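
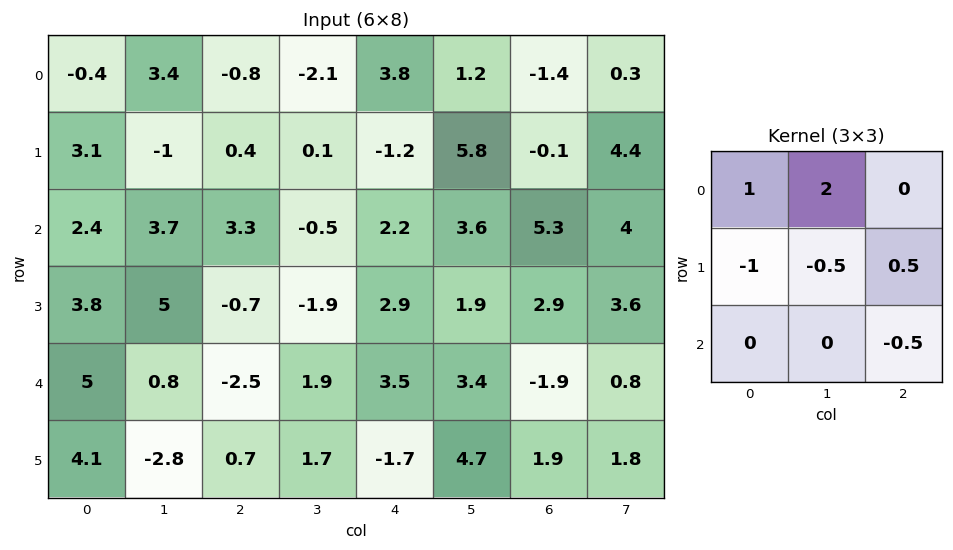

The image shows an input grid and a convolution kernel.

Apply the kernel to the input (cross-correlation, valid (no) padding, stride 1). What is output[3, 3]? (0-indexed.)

The receptive field on the input at this output position is [-1.9 2.9 1.9 / 1.9 3.5 3.4 / 1.7 -1.7 4.7]. Elementwise product with the kernel and sum: -1.9·1 + 2.9·2 + 1.9·-1 + 3.5·-0.5 + 3.4·0.5 + 4.7·-0.5.

-0.4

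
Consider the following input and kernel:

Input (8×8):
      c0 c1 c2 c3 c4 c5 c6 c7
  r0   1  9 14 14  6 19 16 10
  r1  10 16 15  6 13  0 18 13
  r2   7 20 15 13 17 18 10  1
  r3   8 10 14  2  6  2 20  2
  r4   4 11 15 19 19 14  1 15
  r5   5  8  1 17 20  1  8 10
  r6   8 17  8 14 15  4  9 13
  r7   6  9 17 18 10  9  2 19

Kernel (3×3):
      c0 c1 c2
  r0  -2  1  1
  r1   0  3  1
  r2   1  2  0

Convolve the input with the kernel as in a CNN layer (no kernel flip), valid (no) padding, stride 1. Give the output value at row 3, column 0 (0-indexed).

The receptive field on the input at this output position is [8 10 14 / 4 11 15 / 5 8 1]. Elementwise product with the kernel and sum: 8·-2 + 10·1 + 14·1 + 11·3 + 15·1 + 5·1 + 8·2.

77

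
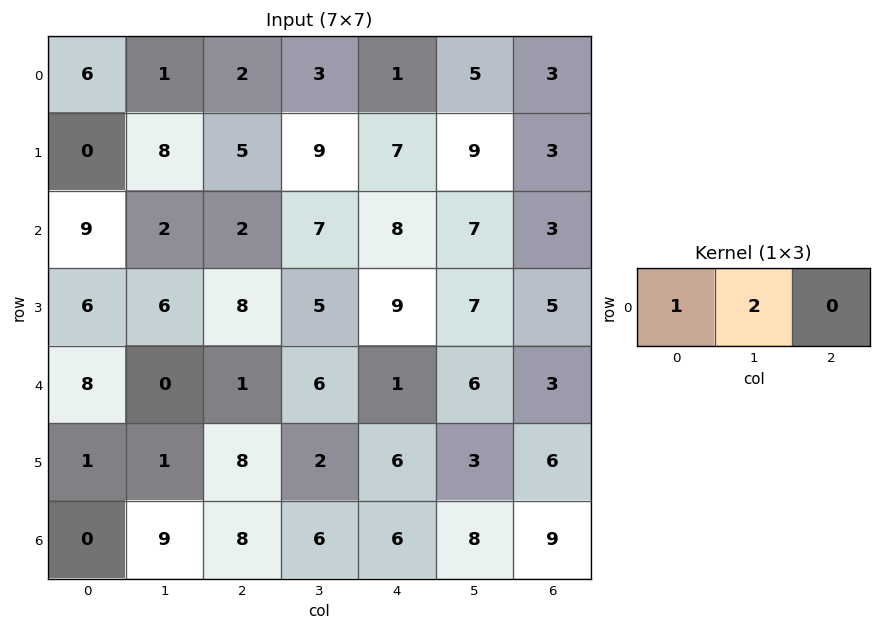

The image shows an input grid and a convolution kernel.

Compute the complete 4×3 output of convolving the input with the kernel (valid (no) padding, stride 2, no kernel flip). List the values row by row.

8 8 11
13 16 22
8 13 13
18 20 22

Output[0,0]: The receptive field on the input at this output position is [6 1 2]. Elementwise product with the kernel and sum: 6·1 + 1·2.
Output[0,1]: The receptive field on the input at this output position is [2 3 1]. Elementwise product with the kernel and sum: 2·1 + 3·2.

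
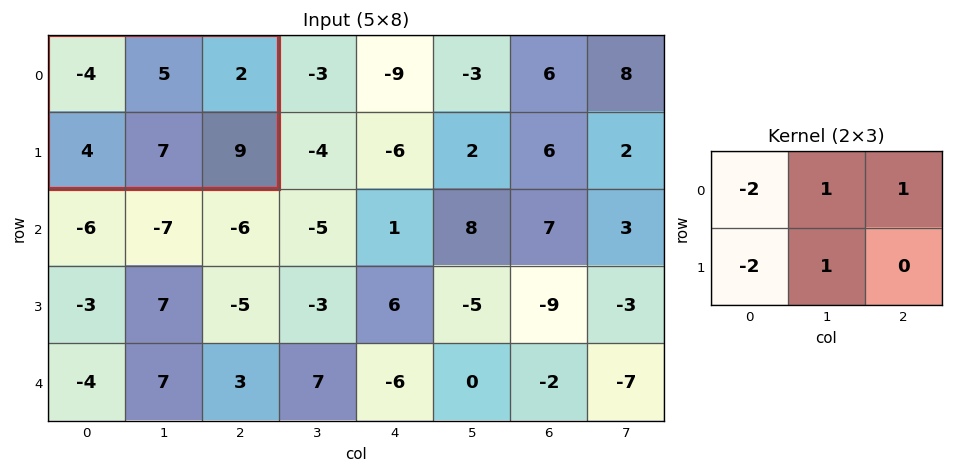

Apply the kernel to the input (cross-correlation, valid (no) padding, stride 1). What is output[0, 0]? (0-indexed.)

The receptive field on the input at this output position is [-4 5 2 / 4 7 9]. Elementwise product with the kernel and sum: -4·-2 + 5·1 + 2·1 + 4·-2 + 7·1.

14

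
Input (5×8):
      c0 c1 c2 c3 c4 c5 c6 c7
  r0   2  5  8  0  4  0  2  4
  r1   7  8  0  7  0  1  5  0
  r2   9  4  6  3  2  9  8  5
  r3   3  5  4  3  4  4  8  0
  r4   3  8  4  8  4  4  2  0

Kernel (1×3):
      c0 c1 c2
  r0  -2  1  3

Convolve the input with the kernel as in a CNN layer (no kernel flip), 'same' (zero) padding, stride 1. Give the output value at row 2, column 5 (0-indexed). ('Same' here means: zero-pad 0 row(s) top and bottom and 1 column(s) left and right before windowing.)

29

The receptive field on the zero-padded input at this output position is [2 9 8]. Elementwise product with the kernel and sum: 2·-2 + 9·1 + 8·3.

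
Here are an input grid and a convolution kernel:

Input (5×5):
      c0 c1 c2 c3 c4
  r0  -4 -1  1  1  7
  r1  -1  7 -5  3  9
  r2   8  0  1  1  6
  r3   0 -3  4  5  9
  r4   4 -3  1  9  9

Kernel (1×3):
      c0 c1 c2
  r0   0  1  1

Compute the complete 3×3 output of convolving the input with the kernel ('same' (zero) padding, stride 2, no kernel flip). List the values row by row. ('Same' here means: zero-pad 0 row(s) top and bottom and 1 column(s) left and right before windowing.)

Output[0,0]: The receptive field on the zero-padded input at this output position is [0 -4 -1]. Elementwise product with the kernel and sum: -4·1 + -1·1.

-5 2 7
8 2 6
1 10 9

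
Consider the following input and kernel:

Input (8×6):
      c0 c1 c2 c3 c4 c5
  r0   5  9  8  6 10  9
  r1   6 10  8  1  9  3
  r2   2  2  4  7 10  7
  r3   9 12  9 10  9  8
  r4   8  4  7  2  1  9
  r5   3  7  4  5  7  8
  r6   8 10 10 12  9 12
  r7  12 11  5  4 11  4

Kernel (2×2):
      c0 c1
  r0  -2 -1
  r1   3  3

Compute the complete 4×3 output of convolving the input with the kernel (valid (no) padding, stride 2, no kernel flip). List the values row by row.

Output[0,0]: The receptive field on the input at this output position is [5 9 / 6 10]. Elementwise product with the kernel and sum: 5·-2 + 9·-1 + 6·3 + 10·3.

29 5 7
57 42 24
10 11 34
43 -5 15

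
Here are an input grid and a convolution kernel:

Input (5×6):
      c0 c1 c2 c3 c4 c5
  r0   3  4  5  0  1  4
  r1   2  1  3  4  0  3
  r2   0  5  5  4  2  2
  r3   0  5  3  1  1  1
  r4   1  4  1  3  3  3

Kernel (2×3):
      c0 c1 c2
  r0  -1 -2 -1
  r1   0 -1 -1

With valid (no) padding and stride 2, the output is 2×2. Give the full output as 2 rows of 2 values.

Output[0,0]: The receptive field on the input at this output position is [3 4 5 / 2 1 3]. Elementwise product with the kernel and sum: 3·-1 + 4·-2 + 5·-1 + 1·-1 + 3·-1.

-20 -10
-23 -17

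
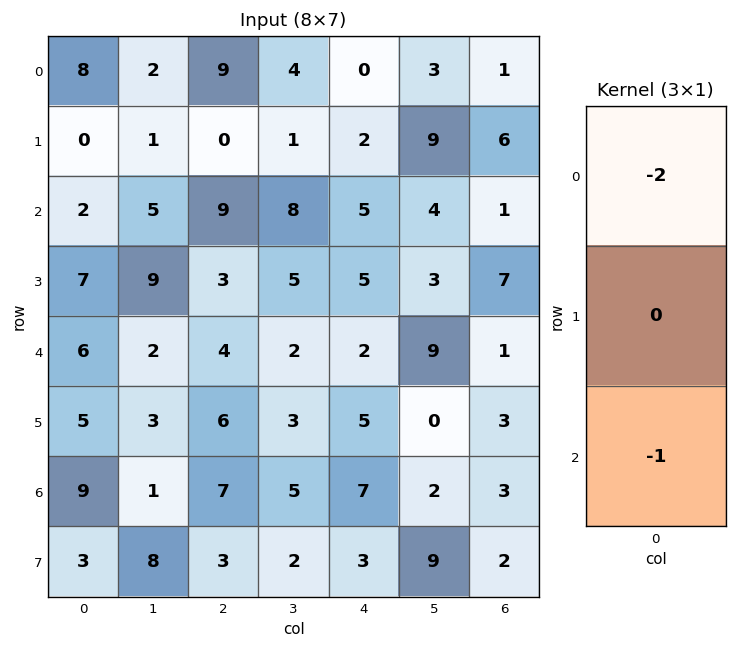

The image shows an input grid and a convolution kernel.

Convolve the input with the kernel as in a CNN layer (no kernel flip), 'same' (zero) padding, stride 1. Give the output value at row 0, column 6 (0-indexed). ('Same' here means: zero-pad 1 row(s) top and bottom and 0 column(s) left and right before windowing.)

-6

The receptive field on the zero-padded input at this output position is [0 / 1 / 6]. Elementwise product with the kernel and sum: 0·-2 + 6·-1.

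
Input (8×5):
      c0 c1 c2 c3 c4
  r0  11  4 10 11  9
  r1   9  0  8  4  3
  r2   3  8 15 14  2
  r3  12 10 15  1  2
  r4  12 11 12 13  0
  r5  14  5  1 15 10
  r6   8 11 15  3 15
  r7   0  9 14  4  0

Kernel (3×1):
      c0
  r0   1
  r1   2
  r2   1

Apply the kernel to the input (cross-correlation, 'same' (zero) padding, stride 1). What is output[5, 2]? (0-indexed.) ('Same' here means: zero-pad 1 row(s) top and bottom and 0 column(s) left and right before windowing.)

29

The receptive field on the zero-padded input at this output position is [12 / 1 / 15]. Elementwise product with the kernel and sum: 12·1 + 1·2 + 15·1.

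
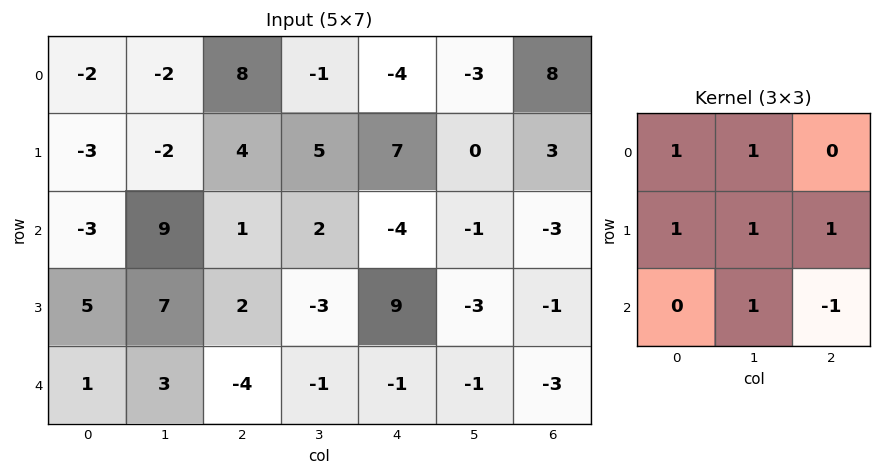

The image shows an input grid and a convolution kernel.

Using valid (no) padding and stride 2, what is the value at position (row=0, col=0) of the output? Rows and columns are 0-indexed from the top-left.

The receptive field on the input at this output position is [-2 -2 8 / -3 -2 4 / -3 9 1]. Elementwise product with the kernel and sum: -2·1 + -2·1 + -3·1 + -2·1 + 4·1 + 9·1 + 1·-1.

3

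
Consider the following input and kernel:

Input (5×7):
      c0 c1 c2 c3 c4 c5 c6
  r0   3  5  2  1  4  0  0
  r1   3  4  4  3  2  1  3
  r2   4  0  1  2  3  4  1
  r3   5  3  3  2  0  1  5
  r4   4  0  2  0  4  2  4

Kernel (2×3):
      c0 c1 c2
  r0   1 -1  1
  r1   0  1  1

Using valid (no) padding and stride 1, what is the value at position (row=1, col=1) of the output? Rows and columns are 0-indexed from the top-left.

6

The receptive field on the input at this output position is [4 4 3 / 0 1 2]. Elementwise product with the kernel and sum: 4·1 + 4·-1 + 3·1 + 1·1 + 2·1.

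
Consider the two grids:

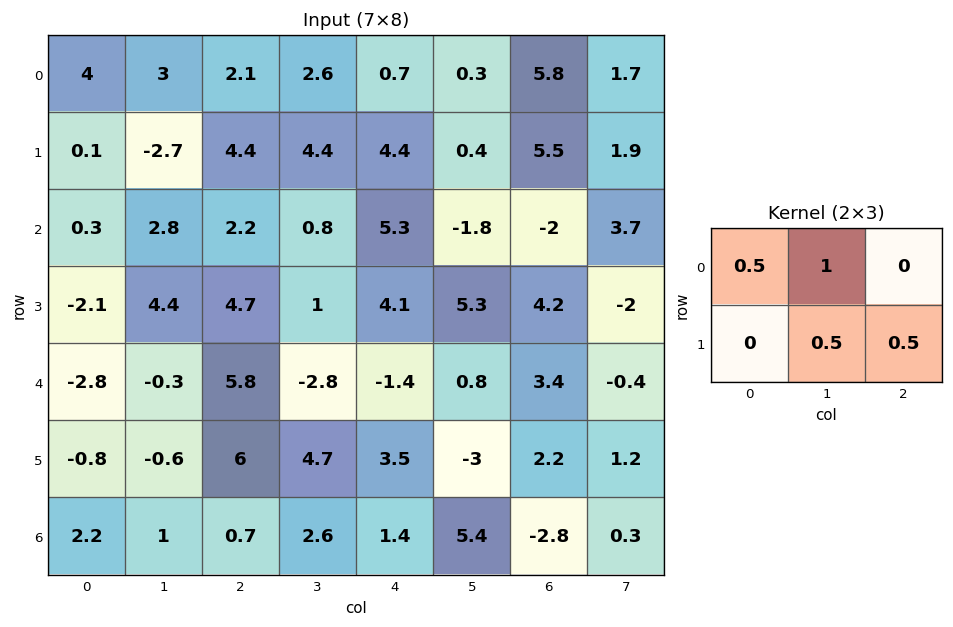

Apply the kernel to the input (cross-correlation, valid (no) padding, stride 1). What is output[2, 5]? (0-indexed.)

-1.8

The receptive field on the input at this output position is [-1.8 -2 3.7 / 5.3 4.2 -2]. Elementwise product with the kernel and sum: -1.8·0.5 + -2·1 + 4.2·0.5 + -2·0.5.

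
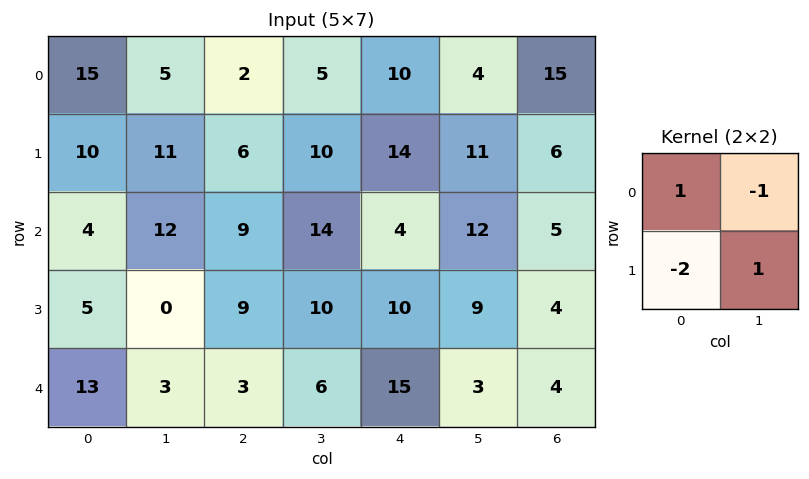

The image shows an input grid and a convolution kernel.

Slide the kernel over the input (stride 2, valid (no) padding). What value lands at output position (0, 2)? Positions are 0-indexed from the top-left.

The receptive field on the input at this output position is [10 4 / 14 11]. Elementwise product with the kernel and sum: 10·1 + 4·-1 + 14·-2 + 11·1.

-11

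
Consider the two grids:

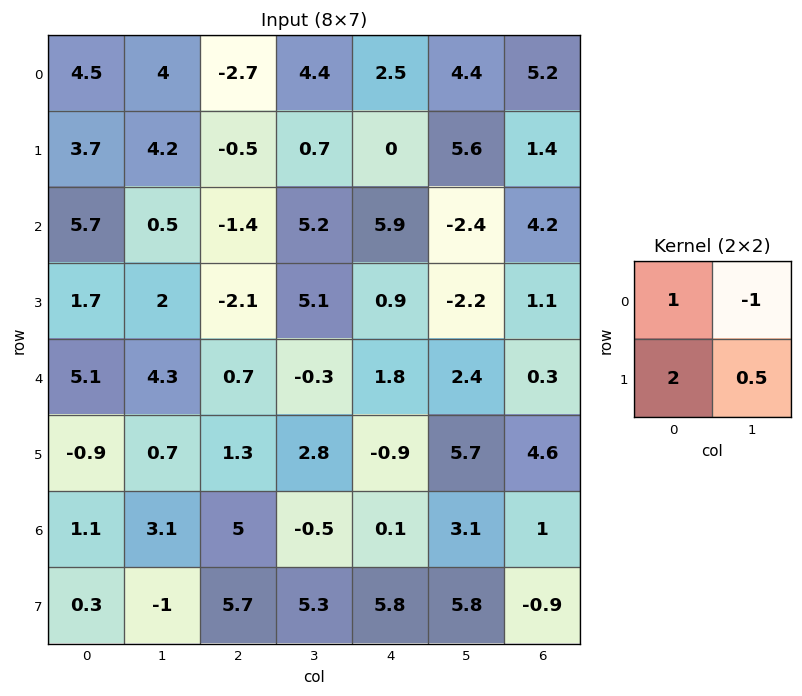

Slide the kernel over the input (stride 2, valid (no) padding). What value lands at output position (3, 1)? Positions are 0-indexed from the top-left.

The receptive field on the input at this output position is [5 -0.5 / 5.7 5.3]. Elementwise product with the kernel and sum: 5·1 + -0.5·-1 + 5.7·2 + 5.3·0.5.

19.55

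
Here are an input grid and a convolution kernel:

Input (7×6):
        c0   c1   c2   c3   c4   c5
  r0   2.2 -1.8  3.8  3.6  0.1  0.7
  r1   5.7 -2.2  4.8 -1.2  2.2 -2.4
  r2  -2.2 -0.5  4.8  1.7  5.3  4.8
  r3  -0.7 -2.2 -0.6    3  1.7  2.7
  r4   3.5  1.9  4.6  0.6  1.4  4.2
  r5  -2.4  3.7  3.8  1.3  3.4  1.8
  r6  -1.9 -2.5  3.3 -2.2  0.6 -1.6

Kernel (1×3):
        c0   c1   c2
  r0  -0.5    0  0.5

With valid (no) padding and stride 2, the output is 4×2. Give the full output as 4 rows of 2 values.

0.8 -1.85
3.5 0.25
0.55 -1.6
2.6 -1.35

Output[0,0]: The receptive field on the input at this output position is [2.2 -1.8 3.8]. Elementwise product with the kernel and sum: 2.2·-0.5 + 3.8·0.5.
Output[0,1]: The receptive field on the input at this output position is [3.8 3.6 0.1]. Elementwise product with the kernel and sum: 3.8·-0.5 + 0.1·0.5.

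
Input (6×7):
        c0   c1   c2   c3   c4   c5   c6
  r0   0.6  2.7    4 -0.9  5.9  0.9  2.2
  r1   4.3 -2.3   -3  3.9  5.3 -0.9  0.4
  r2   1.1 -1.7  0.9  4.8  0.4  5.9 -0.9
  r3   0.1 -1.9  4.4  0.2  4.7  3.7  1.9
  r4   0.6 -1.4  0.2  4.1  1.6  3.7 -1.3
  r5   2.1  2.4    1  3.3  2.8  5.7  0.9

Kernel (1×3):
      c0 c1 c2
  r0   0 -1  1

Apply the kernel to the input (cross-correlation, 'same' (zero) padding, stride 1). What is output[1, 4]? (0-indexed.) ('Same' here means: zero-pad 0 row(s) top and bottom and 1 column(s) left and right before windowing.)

The receptive field on the zero-padded input at this output position is [3.9 5.3 -0.9]. Elementwise product with the kernel and sum: 5.3·-1 + -0.9·1.

-6.2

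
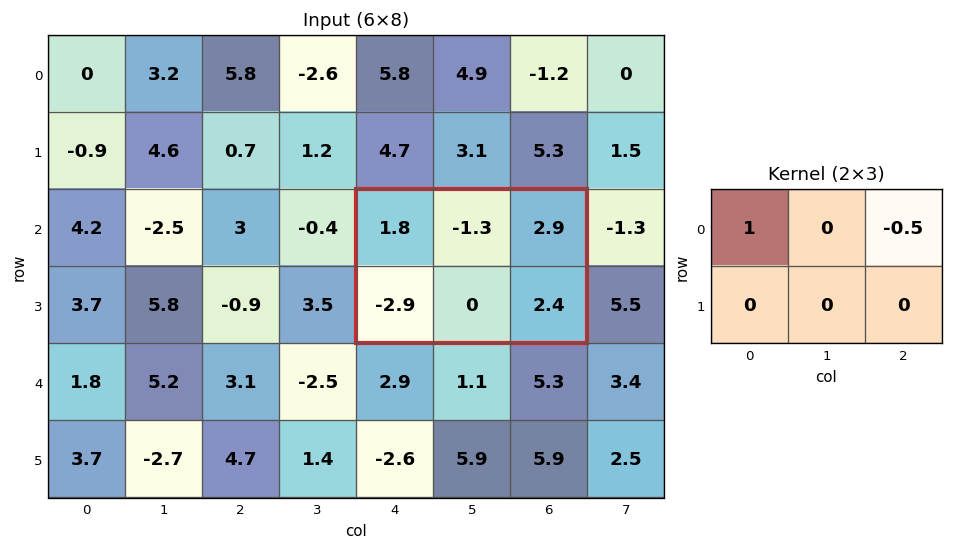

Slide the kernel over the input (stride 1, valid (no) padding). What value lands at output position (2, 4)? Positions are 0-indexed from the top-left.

0.35

The receptive field on the input at this output position is [1.8 -1.3 2.9 / -2.9 0 2.4]. Elementwise product with the kernel and sum: 1.8·1 + 2.9·-0.5.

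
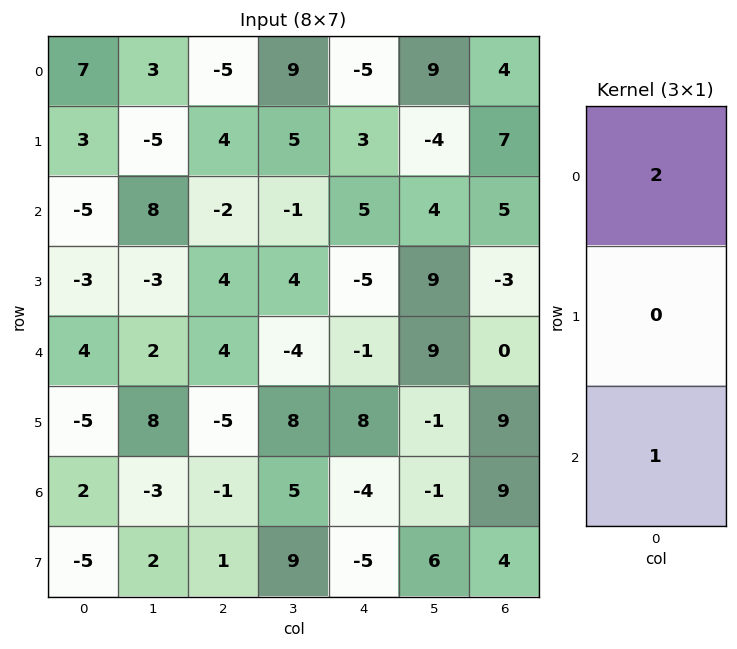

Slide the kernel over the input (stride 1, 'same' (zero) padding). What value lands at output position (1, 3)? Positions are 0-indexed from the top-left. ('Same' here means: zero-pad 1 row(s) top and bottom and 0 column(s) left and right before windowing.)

17

The receptive field on the zero-padded input at this output position is [9 / 5 / -1]. Elementwise product with the kernel and sum: 9·2 + -1·1.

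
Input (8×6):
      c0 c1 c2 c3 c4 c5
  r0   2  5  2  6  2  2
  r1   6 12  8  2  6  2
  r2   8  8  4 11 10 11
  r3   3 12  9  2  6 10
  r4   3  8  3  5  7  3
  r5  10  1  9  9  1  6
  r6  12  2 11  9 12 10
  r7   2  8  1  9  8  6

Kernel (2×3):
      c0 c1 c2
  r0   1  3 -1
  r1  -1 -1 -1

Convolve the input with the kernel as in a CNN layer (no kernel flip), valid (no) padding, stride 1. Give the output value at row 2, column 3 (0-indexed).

12

The receptive field on the input at this output position is [11 10 11 / 2 6 10]. Elementwise product with the kernel and sum: 11·1 + 10·3 + 11·-1 + 2·-1 + 6·-1 + 10·-1.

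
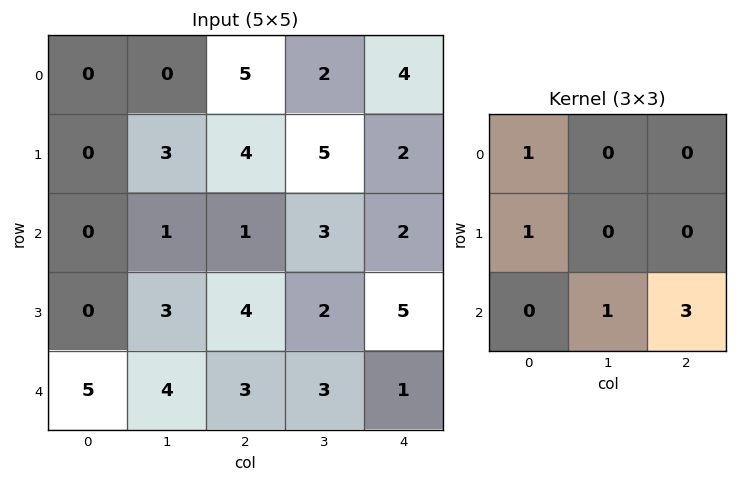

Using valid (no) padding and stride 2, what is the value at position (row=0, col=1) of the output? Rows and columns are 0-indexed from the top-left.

The receptive field on the input at this output position is [5 2 4 / 4 5 2 / 1 3 2]. Elementwise product with the kernel and sum: 5·1 + 4·1 + 3·1 + 2·3.

18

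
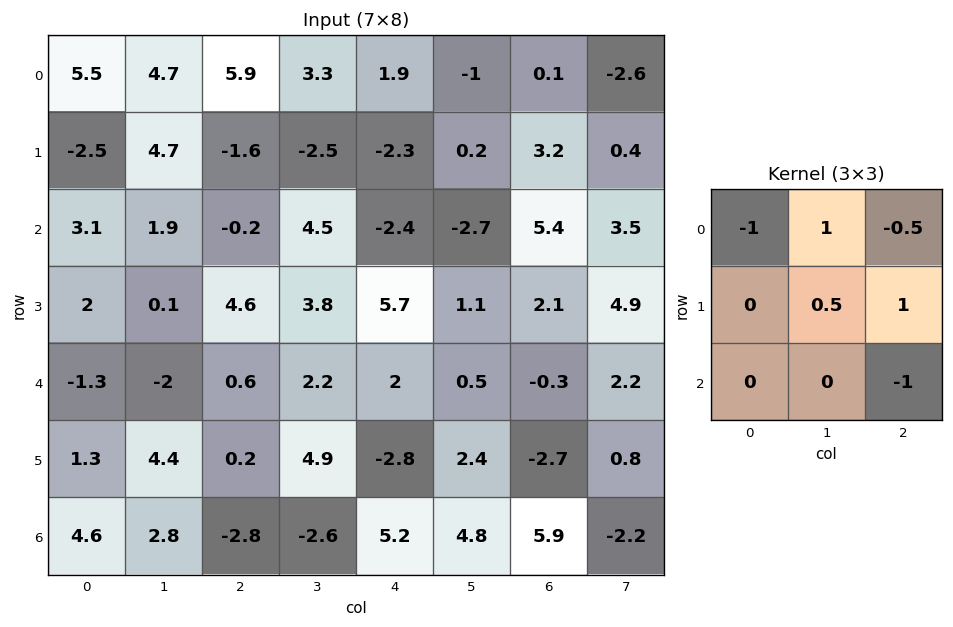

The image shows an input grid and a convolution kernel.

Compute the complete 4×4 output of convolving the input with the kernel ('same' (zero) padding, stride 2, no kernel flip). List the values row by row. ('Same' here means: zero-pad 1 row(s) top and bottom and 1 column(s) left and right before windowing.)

Output[0,0]: The receptive field on the zero-padded input at this output position is [0 0 0 / 0 5.5 4.7 / 0 -2.5 4.7]. Elementwise product with the kernel and sum: 0·-1 + 0·1 + 0·-0.5 + 5.5·0.5 + 4.7·1 + 4.7·-1.

2.75 8.75 -0.25 -2.95
-1.5 -4.45 -4.9 4.1
-5.1 0.2 0.45 -0.2
4.2 -10.65 -1.5 -4.75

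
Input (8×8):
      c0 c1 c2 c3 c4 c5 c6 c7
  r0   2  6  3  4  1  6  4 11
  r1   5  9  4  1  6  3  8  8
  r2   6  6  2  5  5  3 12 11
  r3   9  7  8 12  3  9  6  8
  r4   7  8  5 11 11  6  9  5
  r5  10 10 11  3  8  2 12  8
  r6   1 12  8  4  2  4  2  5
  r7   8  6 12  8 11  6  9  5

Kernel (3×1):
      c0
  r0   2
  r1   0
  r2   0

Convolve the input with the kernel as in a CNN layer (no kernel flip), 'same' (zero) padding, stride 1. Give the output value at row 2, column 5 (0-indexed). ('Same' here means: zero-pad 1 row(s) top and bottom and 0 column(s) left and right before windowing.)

6

The receptive field on the zero-padded input at this output position is [3 / 3 / 9]. Elementwise product with the kernel and sum: 3·2.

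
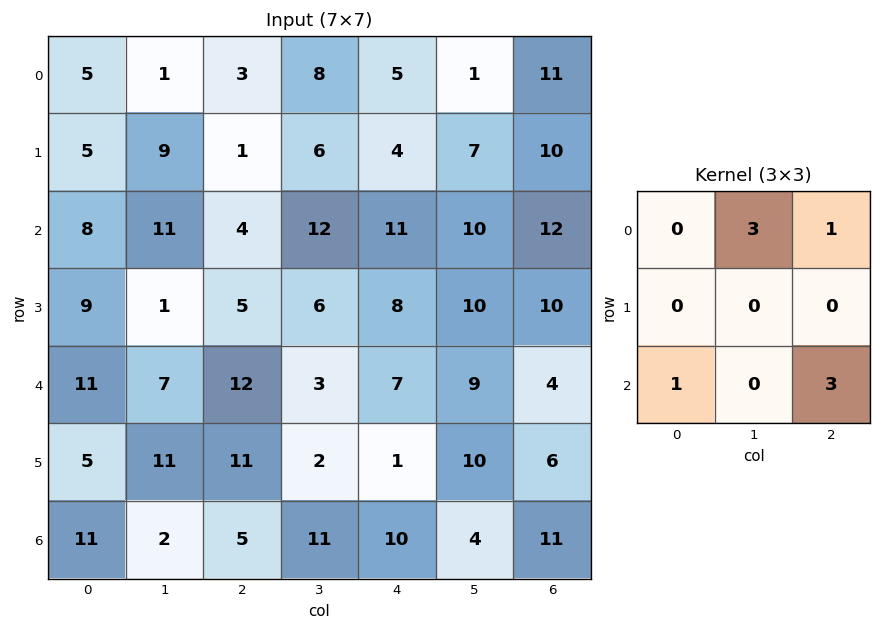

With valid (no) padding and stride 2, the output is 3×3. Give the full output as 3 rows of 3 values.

Output[0,0]: The receptive field on the input at this output position is [5 1 3 / 5 9 1 / 8 11 4]. Elementwise product with the kernel and sum: 1·3 + 3·1 + 8·1 + 4·3.

26 66 61
84 80 61
59 51 74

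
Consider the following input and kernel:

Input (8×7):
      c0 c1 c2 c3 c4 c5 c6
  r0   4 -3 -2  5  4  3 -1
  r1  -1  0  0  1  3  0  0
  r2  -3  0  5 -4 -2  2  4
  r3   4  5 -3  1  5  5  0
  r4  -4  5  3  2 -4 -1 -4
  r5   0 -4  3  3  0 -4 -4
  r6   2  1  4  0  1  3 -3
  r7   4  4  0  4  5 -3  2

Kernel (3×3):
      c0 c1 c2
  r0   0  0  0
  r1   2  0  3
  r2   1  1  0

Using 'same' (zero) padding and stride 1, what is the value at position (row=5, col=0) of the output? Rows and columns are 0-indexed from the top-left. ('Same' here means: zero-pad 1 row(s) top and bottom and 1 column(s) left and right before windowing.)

-10

The receptive field on the zero-padded input at this output position is [0 -4 5 / 0 0 -4 / 0 2 1]. Elementwise product with the kernel and sum: 0·2 + -4·3 + 0·1 + 2·1.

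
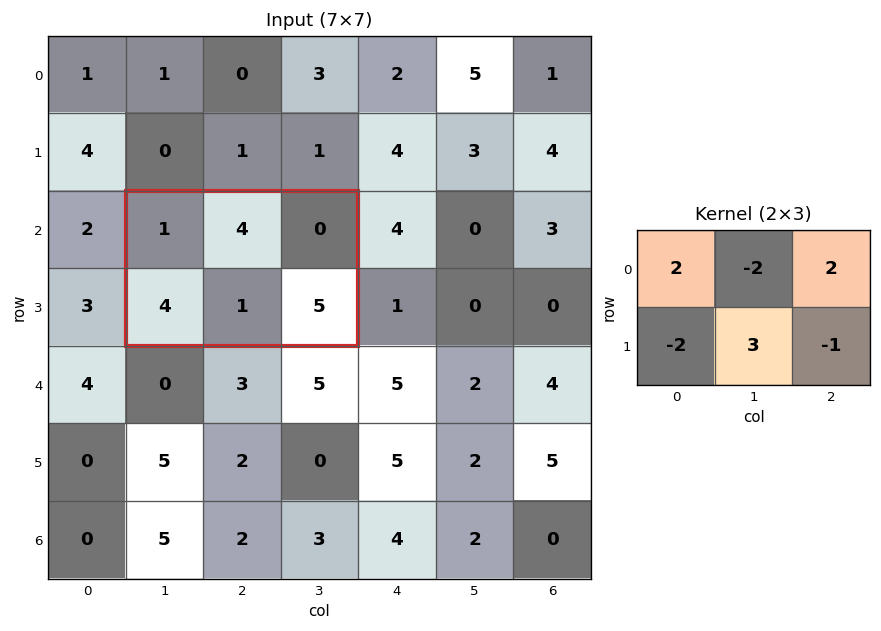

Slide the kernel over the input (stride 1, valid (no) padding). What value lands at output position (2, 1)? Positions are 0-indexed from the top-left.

-16

The receptive field on the input at this output position is [1 4 0 / 4 1 5]. Elementwise product with the kernel and sum: 1·2 + 4·-2 + 0·2 + 4·-2 + 1·3 + 5·-1.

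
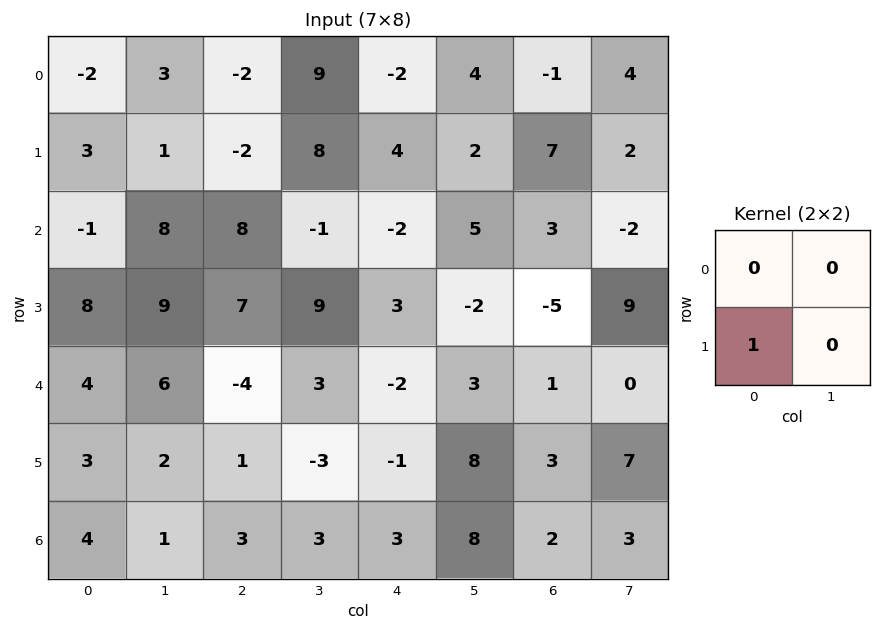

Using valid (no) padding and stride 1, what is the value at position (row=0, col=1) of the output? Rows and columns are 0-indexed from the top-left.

The receptive field on the input at this output position is [3 -2 / 1 -2]. Elementwise product with the kernel and sum: 1·1.

1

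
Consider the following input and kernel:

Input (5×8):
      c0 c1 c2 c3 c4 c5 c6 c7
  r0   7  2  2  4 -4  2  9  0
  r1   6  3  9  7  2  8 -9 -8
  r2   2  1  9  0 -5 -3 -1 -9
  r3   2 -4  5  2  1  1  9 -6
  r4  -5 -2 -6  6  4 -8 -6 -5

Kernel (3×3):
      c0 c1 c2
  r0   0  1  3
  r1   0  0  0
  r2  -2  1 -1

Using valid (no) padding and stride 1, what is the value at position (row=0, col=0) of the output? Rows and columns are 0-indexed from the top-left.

The receptive field on the input at this output position is [7 2 2 / 6 3 9 / 2 1 9]. Elementwise product with the kernel and sum: 2·1 + 2·3 + 2·-2 + 1·1 + 9·-1.

-4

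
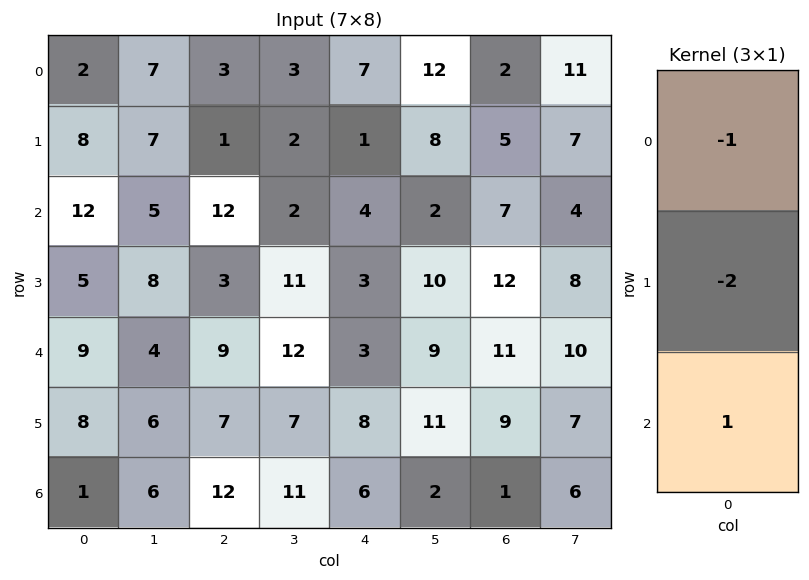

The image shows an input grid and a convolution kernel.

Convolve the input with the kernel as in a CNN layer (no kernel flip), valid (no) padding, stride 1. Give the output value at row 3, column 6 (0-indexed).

The receptive field on the input at this output position is [12 / 11 / 9]. Elementwise product with the kernel and sum: 12·-1 + 11·-2 + 9·1.

-25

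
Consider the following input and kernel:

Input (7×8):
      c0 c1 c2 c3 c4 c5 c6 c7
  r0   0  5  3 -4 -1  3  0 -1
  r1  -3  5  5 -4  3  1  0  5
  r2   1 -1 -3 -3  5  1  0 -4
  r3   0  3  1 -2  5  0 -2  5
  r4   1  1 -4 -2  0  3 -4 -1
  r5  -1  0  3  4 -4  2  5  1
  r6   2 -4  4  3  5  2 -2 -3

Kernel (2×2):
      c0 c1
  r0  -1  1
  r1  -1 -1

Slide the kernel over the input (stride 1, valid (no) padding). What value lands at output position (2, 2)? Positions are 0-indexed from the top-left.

1

The receptive field on the input at this output position is [-3 -3 / 1 -2]. Elementwise product with the kernel and sum: -3·-1 + -3·1 + 1·-1 + -2·-1.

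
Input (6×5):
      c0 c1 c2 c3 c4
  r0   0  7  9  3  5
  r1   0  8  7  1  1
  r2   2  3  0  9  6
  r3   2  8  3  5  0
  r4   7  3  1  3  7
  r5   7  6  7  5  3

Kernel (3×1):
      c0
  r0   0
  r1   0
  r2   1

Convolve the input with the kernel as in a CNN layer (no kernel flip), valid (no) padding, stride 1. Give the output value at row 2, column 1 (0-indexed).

3

The receptive field on the input at this output position is [3 / 8 / 3]. Elementwise product with the kernel and sum: 3·1.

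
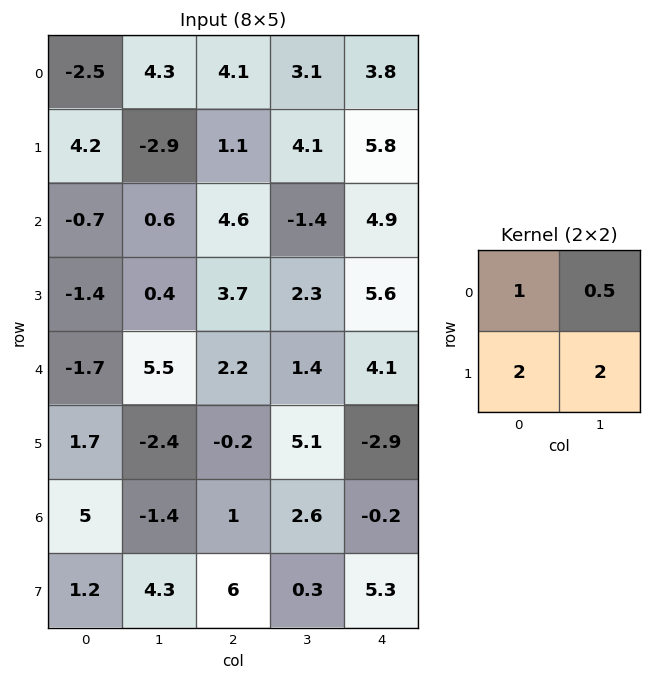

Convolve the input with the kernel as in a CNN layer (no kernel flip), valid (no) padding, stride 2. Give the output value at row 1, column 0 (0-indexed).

-2.4

The receptive field on the input at this output position is [-0.7 0.6 / -1.4 0.4]. Elementwise product with the kernel and sum: -0.7·1 + 0.6·0.5 + -1.4·2 + 0.4·2.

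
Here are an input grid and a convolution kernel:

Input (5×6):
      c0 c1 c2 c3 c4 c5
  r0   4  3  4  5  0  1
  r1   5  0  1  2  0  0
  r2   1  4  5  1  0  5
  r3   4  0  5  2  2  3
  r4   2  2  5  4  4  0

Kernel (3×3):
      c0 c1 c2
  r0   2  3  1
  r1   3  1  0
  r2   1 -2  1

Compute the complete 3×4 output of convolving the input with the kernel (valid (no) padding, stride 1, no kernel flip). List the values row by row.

Output[0,0]: The receptive field on the input at this output position is [4 3 4 / 5 0 1 / 1 4 5]. Elementwise product with the kernel and sum: 4·2 + 3·3 + 4·1 + 5·3 + 0·1 + 1·1 + 4·-2 + 5·1.
Output[0,1]: The receptive field on the input at this output position is [3 4 5 / 0 1 2 / 4 5 1]. Elementwise product with the kernel and sum: 3·2 + 4·3 + 5·1 + 0·3 + 1·1 + 4·1 + 5·-2 + 1·1.

34 19 31 23
27 14 27 8
34 25 31 11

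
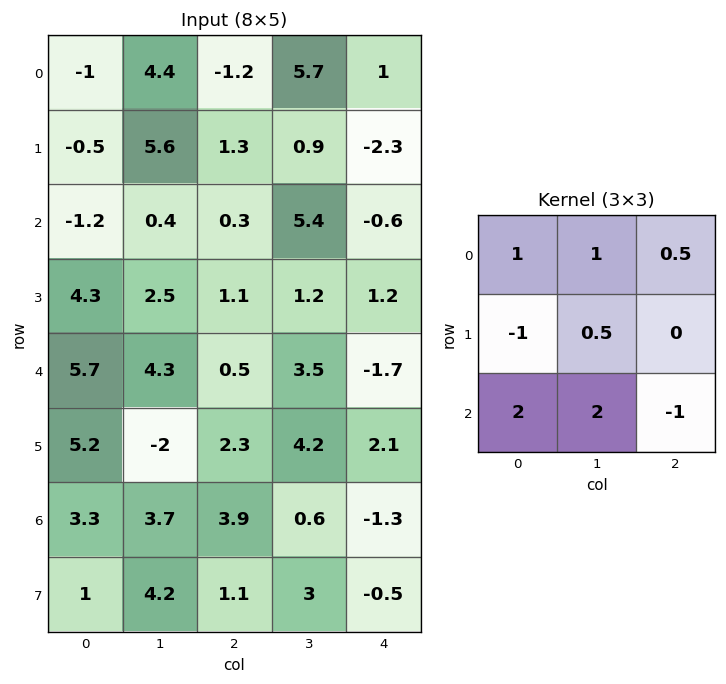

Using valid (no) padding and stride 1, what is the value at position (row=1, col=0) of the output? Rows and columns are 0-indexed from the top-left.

The receptive field on the input at this output position is [-0.5 5.6 1.3 / -1.2 0.4 0.3 / 4.3 2.5 1.1]. Elementwise product with the kernel and sum: -0.5·1 + 5.6·1 + 1.3·0.5 + -1.2·-1 + 0.4·0.5 + 4.3·2 + 2.5·2 + 1.1·-1.

19.65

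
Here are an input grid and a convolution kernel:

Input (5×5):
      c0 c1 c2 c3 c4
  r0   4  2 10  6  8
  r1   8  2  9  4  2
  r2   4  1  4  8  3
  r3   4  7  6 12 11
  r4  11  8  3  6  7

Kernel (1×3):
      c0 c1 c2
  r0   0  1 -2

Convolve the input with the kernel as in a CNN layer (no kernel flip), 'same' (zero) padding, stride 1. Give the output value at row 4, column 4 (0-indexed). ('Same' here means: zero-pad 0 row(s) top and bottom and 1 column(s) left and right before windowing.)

7

The receptive field on the zero-padded input at this output position is [6 7 0]. Elementwise product with the kernel and sum: 7·1 + 0·-2.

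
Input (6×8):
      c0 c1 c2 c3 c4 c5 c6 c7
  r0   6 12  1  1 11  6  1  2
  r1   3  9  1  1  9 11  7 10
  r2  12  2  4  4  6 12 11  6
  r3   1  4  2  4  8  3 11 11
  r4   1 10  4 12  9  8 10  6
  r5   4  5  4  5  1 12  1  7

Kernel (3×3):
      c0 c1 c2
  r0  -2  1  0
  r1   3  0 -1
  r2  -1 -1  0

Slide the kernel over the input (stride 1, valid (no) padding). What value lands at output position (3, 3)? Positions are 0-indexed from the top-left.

22

The receptive field on the input at this output position is [4 8 3 / 12 9 8 / 5 1 12]. Elementwise product with the kernel and sum: 4·-2 + 8·1 + 12·3 + 8·-1 + 5·-1 + 1·-1.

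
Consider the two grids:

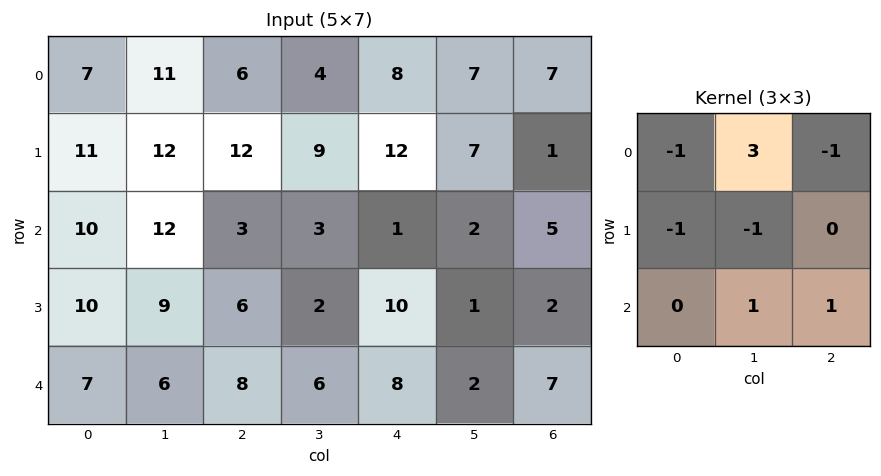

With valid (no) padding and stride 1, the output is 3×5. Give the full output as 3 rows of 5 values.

12 -15 -19 -5 -6
6 8 9 27 8
18 -7 11 -4 -2

Output[0,0]: The receptive field on the input at this output position is [7 11 6 / 11 12 12 / 10 12 3]. Elementwise product with the kernel and sum: 7·-1 + 11·3 + 6·-1 + 11·-1 + 12·-1 + 12·1 + 3·1.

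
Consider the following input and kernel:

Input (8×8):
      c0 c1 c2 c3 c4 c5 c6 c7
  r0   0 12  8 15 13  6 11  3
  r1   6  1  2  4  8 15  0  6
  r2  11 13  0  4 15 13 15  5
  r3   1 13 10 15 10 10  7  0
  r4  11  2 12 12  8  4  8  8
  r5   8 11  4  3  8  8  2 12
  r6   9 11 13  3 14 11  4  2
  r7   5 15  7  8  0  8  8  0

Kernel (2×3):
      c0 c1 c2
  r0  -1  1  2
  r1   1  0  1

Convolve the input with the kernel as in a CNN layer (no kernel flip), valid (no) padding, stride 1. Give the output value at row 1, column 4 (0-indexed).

The receptive field on the input at this output position is [8 15 0 / 15 13 15]. Elementwise product with the kernel and sum: 8·-1 + 15·1 + 0·2 + 15·1 + 15·1.

37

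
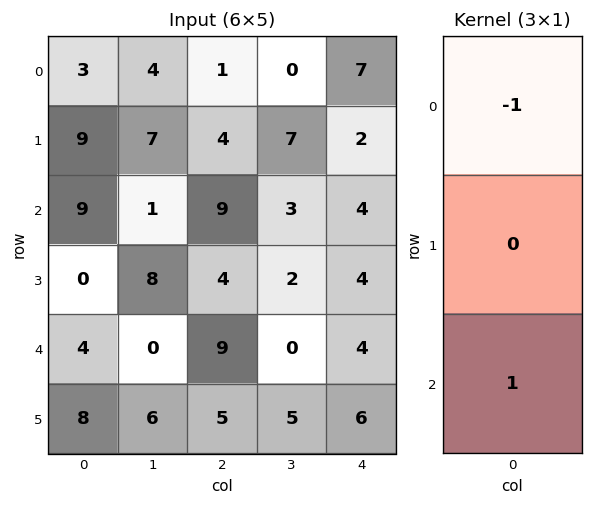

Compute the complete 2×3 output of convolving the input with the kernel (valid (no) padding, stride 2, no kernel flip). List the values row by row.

6 8 -3
-5 0 0

Output[0,0]: The receptive field on the input at this output position is [3 / 9 / 9]. Elementwise product with the kernel and sum: 3·-1 + 9·1.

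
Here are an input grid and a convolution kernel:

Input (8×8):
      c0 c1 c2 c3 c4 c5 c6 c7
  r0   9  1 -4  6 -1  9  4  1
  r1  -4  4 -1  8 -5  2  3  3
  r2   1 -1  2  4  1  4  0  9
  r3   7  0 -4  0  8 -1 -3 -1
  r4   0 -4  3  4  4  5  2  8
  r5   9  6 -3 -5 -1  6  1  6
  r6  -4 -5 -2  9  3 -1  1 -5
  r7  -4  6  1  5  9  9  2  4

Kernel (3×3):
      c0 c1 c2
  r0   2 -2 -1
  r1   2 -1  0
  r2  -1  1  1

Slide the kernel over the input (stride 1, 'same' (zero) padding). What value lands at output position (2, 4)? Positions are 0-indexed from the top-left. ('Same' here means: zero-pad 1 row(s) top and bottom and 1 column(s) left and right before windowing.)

The receptive field on the zero-padded input at this output position is [8 -5 2 / 4 1 4 / 0 8 -1]. Elementwise product with the kernel and sum: 8·2 + -5·-2 + 2·-1 + 4·2 + 1·-1 + 0·-1 + 8·1 + -1·1.

38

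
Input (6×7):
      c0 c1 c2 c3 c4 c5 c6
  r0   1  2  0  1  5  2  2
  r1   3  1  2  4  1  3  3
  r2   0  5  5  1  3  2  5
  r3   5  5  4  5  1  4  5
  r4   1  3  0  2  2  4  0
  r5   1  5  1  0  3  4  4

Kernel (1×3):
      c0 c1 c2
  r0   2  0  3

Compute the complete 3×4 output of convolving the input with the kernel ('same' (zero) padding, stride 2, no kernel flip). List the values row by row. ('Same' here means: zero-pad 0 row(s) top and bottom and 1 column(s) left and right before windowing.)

Output[0,0]: The receptive field on the zero-padded input at this output position is [0 1 2]. Elementwise product with the kernel and sum: 0·2 + 2·3.

6 7 8 4
15 13 8 4
9 12 16 8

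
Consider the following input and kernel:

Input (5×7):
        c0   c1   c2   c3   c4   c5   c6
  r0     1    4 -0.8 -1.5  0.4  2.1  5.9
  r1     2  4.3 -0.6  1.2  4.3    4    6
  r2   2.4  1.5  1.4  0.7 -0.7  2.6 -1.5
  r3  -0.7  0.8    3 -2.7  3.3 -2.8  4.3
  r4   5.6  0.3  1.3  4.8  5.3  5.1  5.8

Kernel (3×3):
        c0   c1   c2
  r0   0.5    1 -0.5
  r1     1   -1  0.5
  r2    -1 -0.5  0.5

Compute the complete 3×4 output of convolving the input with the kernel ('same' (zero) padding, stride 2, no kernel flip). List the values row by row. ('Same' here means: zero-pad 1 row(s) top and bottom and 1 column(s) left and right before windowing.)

2.15 0.65 -2.2 -10.8
-1.05 -2.25 5.25 12.75
-6.55 6.15 5.4 2.2

Output[0,0]: The receptive field on the zero-padded input at this output position is [0 0 0 / 0 1 4 / 0 2 4.3]. Elementwise product with the kernel and sum: 0·0.5 + 0·1 + 0·-0.5 + 0·1 + 1·-1 + 4·0.5 + 0·-1 + 2·-0.5 + 4.3·0.5.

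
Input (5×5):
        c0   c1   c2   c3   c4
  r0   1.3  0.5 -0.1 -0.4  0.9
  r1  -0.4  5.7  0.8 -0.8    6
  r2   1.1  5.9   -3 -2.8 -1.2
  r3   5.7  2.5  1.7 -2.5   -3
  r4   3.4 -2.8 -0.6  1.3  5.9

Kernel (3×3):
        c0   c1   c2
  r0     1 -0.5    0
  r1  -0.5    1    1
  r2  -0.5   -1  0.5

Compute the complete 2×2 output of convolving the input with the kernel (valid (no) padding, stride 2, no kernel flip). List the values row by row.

-0.2 8.6
0.3 -6

Output[0,0]: The receptive field on the input at this output position is [1.3 0.5 -0.1 / -0.4 5.7 0.8 / 1.1 5.9 -3]. Elementwise product with the kernel and sum: 1.3·1 + 0.5·-0.5 + -0.4·-0.5 + 5.7·1 + 0.8·1 + 1.1·-0.5 + 5.9·-1 + -3·0.5.
Output[0,1]: The receptive field on the input at this output position is [-0.1 -0.4 0.9 / 0.8 -0.8 6 / -3 -2.8 -1.2]. Elementwise product with the kernel and sum: -0.1·1 + -0.4·-0.5 + 0.8·-0.5 + -0.8·1 + 6·1 + -3·-0.5 + -2.8·-1 + -1.2·0.5.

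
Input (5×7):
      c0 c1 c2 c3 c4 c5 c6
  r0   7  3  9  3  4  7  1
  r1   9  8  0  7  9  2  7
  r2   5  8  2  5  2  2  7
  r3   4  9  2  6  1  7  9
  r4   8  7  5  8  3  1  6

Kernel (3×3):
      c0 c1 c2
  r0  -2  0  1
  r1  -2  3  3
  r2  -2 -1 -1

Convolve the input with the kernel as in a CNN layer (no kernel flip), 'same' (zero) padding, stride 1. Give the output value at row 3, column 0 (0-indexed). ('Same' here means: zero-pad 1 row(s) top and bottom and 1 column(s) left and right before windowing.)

32

The receptive field on the zero-padded input at this output position is [0 5 8 / 0 4 9 / 0 8 7]. Elementwise product with the kernel and sum: 0·-2 + 8·1 + 0·-2 + 4·3 + 9·3 + 0·-2 + 8·-1 + 7·-1.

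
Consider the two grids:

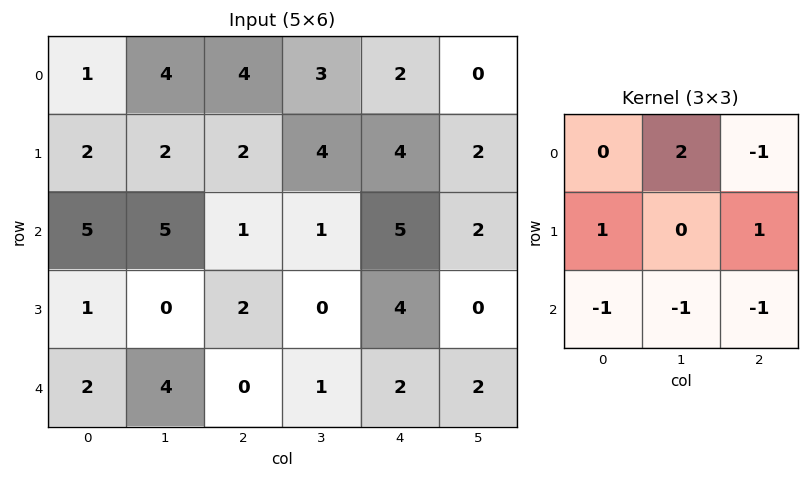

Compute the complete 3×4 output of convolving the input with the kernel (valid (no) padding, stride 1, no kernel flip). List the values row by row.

Output[0,0]: The receptive field on the input at this output position is [1 4 4 / 2 2 2 / 5 5 1]. Elementwise product with the kernel and sum: 4·2 + 4·-1 + 2·1 + 2·1 + 5·-1 + 5·-1 + 1·-1.

-3 4 3 2
5 4 4 5
6 -4 0 3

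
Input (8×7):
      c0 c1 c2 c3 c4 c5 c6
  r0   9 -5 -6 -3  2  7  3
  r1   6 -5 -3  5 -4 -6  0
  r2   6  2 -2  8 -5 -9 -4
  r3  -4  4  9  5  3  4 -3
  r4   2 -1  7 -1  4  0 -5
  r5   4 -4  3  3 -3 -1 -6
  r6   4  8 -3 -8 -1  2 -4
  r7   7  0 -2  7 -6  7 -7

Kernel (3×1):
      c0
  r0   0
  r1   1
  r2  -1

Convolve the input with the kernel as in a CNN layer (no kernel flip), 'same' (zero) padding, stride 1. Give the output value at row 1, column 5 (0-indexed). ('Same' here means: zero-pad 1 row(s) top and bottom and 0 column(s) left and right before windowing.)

The receptive field on the zero-padded input at this output position is [7 / -6 / -9]. Elementwise product with the kernel and sum: -6·1 + -9·-1.

3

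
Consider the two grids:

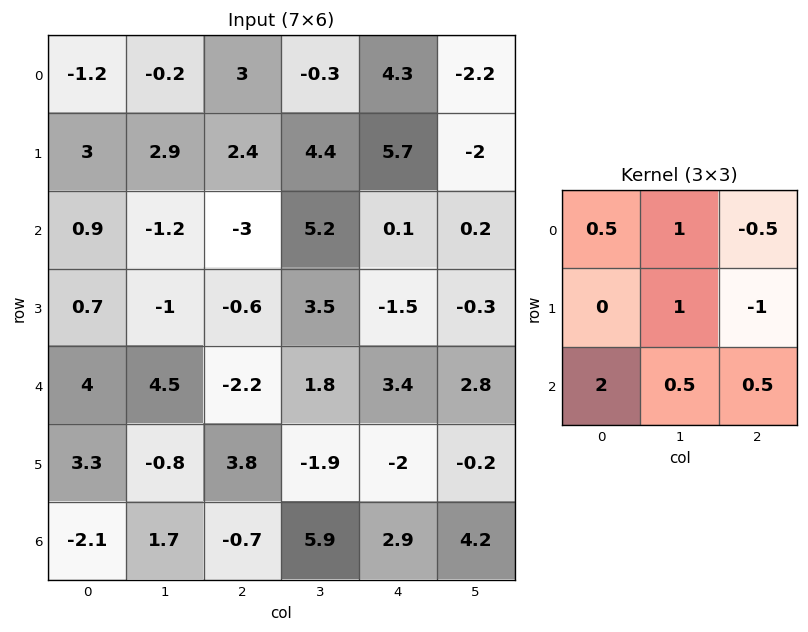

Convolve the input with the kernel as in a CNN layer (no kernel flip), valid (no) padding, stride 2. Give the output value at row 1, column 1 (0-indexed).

6.85

The receptive field on the input at this output position is [-3 5.2 0.1 / -0.6 3.5 -1.5 / -2.2 1.8 3.4]. Elementwise product with the kernel and sum: -3·0.5 + 5.2·1 + 0.1·-0.5 + 3.5·1 + -1.5·-1 + -2.2·2 + 1.8·0.5 + 3.4·0.5.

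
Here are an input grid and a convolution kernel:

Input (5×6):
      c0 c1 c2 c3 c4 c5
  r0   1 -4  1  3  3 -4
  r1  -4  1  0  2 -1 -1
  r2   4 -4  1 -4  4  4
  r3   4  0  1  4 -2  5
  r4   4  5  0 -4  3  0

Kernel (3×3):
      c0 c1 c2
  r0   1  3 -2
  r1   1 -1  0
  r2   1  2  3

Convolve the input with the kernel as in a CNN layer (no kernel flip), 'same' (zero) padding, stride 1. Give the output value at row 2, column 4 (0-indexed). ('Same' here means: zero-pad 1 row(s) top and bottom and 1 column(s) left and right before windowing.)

The receptive field on the zero-padded input at this output position is [2 -1 -1 / -4 4 4 / 4 -2 5]. Elementwise product with the kernel and sum: 2·1 + -1·3 + -1·-2 + -4·1 + 4·-1 + 4·1 + -2·2 + 5·3.

8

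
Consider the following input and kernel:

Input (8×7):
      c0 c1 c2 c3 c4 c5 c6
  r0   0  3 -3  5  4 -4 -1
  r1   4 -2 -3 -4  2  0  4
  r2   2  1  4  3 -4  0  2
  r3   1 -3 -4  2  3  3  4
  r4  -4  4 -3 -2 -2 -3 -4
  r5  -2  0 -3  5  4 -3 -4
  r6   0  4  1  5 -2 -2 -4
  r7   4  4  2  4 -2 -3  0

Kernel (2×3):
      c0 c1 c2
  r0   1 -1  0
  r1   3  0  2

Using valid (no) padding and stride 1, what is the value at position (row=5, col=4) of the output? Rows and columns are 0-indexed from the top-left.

The receptive field on the input at this output position is [4 -3 -4 / -2 -2 -4]. Elementwise product with the kernel and sum: 4·1 + -3·-1 + -2·3 + -4·2.

-7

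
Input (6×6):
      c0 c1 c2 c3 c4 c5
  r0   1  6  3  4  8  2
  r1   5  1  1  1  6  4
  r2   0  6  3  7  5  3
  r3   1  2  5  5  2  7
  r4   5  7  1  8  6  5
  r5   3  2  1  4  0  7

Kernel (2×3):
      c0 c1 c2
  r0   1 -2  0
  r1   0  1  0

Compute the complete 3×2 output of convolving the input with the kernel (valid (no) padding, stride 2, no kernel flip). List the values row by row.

Output[0,0]: The receptive field on the input at this output position is [1 6 3 / 5 1 1]. Elementwise product with the kernel and sum: 1·1 + 6·-2 + 1·1.
Output[0,1]: The receptive field on the input at this output position is [3 4 8 / 1 1 6]. Elementwise product with the kernel and sum: 3·1 + 4·-2 + 1·1.

-10 -4
-10 -6
-7 -11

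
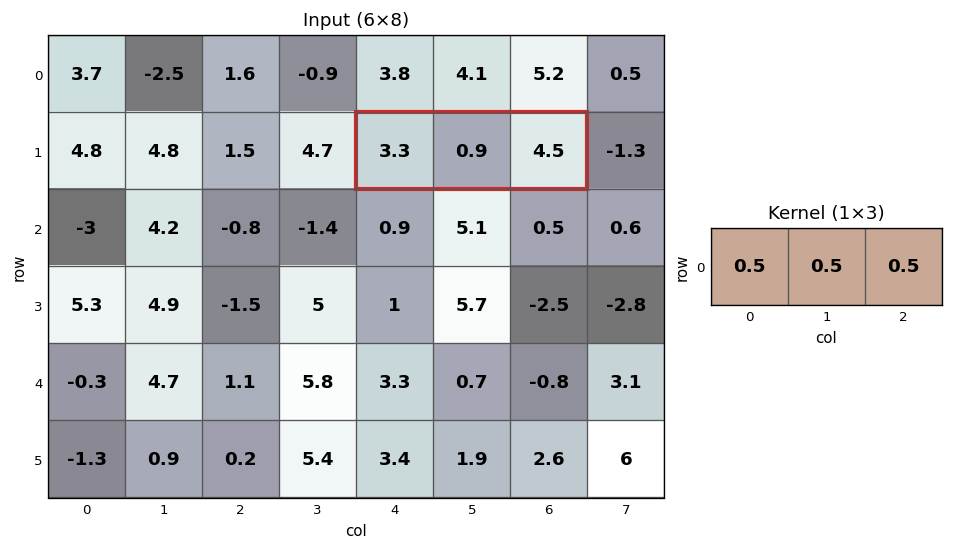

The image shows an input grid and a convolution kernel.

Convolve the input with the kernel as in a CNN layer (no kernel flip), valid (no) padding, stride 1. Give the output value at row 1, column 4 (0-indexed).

4.35

The receptive field on the input at this output position is [3.3 0.9 4.5]. Elementwise product with the kernel and sum: 3.3·0.5 + 0.9·0.5 + 4.5·0.5.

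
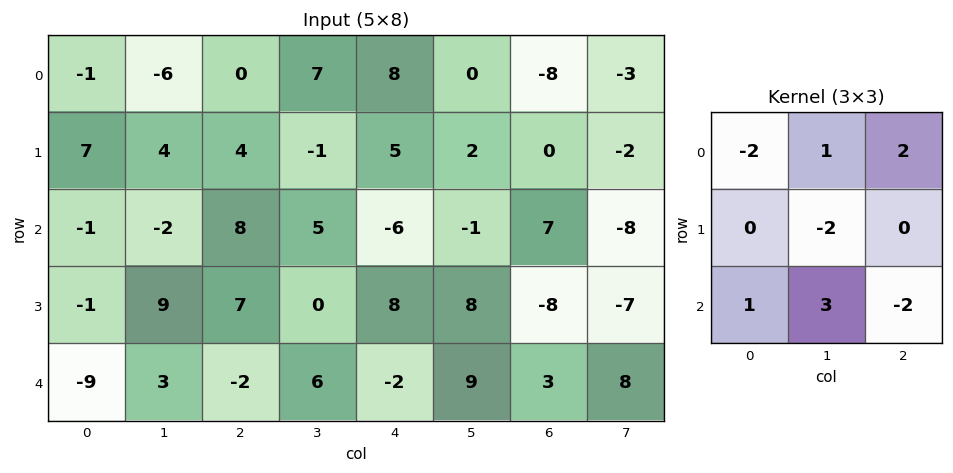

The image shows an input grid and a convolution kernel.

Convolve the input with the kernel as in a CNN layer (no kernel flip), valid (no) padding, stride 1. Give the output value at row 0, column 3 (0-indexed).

The receptive field on the input at this output position is [7 8 0 / -1 5 2 / 5 -6 -1]. Elementwise product with the kernel and sum: 7·-2 + 8·1 + 0·2 + 5·-2 + 5·1 + -6·3 + -1·-2.

-27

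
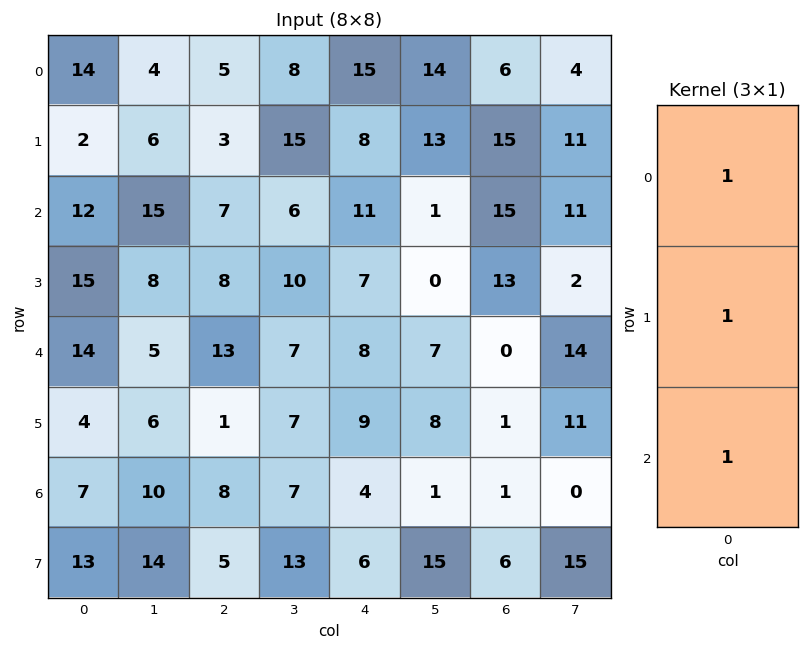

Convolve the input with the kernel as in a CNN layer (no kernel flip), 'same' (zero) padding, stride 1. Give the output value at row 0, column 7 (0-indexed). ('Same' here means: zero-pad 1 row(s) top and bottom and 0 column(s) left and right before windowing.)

The receptive field on the zero-padded input at this output position is [0 / 4 / 11]. Elementwise product with the kernel and sum: 0·1 + 4·1 + 11·1.

15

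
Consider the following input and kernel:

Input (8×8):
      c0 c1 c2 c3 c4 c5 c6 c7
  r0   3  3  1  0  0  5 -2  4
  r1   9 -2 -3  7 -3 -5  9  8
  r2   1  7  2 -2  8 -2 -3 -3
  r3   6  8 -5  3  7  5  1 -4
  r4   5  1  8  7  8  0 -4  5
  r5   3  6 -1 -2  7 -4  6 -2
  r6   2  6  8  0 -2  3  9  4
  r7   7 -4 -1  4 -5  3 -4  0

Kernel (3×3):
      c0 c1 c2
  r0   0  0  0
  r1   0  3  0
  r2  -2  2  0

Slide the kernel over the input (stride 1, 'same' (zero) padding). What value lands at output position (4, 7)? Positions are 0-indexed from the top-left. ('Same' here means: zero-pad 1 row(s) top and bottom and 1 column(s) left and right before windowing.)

The receptive field on the zero-padded input at this output position is [1 -4 0 / -4 5 0 / 6 -2 0]. Elementwise product with the kernel and sum: 5·3 + 6·-2 + -2·2.

-1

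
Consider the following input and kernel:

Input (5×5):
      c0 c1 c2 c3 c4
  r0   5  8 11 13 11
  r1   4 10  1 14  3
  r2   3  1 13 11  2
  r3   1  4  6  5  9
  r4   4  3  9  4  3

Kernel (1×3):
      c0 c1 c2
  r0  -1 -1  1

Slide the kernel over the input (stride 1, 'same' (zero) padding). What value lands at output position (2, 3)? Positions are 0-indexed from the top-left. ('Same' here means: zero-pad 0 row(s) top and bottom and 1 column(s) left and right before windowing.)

The receptive field on the zero-padded input at this output position is [13 11 2]. Elementwise product with the kernel and sum: 13·-1 + 11·-1 + 2·1.

-22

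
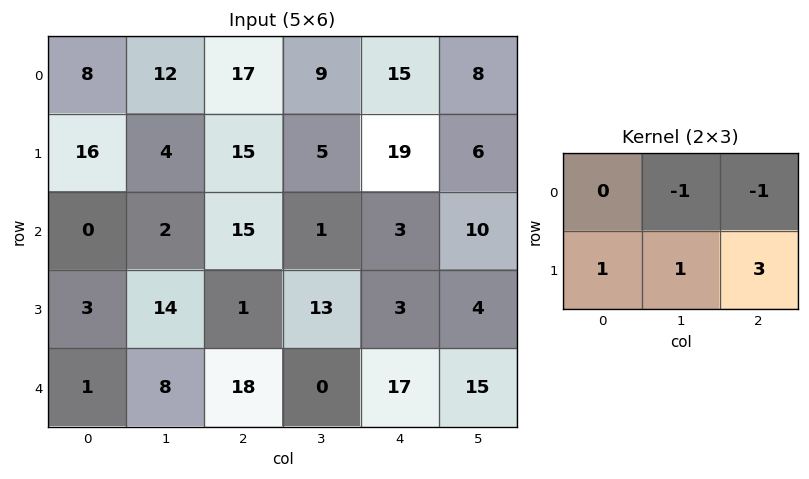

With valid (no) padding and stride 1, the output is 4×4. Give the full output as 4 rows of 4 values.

Output[0,0]: The receptive field on the input at this output position is [8 12 17 / 16 4 15]. Elementwise product with the kernel and sum: 12·-1 + 17·-1 + 16·1 + 4·1 + 15·3.

36 8 53 19
28 0 1 9
3 38 19 15
48 12 53 55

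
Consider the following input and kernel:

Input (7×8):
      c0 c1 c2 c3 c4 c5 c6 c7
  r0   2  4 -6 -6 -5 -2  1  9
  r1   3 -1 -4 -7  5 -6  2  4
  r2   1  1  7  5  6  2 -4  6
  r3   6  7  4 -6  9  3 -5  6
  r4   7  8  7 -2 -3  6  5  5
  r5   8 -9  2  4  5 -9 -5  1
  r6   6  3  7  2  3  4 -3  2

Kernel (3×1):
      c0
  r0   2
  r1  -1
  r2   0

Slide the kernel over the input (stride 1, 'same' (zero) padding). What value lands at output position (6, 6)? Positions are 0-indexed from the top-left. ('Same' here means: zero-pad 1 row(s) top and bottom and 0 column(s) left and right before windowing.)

-7

The receptive field on the zero-padded input at this output position is [-5 / -3 / 0]. Elementwise product with the kernel and sum: -5·2 + -3·-1.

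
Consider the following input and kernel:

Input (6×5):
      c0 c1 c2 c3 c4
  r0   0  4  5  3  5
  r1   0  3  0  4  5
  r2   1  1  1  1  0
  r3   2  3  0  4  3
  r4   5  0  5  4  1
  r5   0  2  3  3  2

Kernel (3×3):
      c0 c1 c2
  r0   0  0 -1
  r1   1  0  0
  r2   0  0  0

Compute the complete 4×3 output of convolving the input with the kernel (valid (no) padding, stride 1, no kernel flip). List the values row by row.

Output[0,0]: The receptive field on the input at this output position is [0 4 5 / 0 3 0 / 1 1 1]. Elementwise product with the kernel and sum: 5·-1 + 0·1.
Output[0,1]: The receptive field on the input at this output position is [4 5 3 / 3 0 4 / 1 1 1]. Elementwise product with the kernel and sum: 3·-1 + 3·1.

-5 0 -5
1 -3 -4
1 2 0
5 -4 2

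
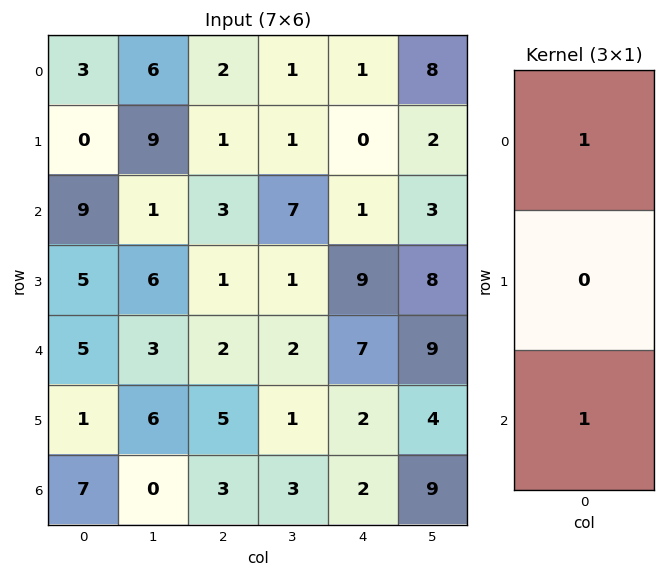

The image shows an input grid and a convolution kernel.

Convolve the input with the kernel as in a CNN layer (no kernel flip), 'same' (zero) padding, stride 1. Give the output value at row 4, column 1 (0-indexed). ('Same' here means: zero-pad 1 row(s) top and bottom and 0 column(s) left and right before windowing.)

The receptive field on the zero-padded input at this output position is [6 / 3 / 6]. Elementwise product with the kernel and sum: 6·1 + 6·1.

12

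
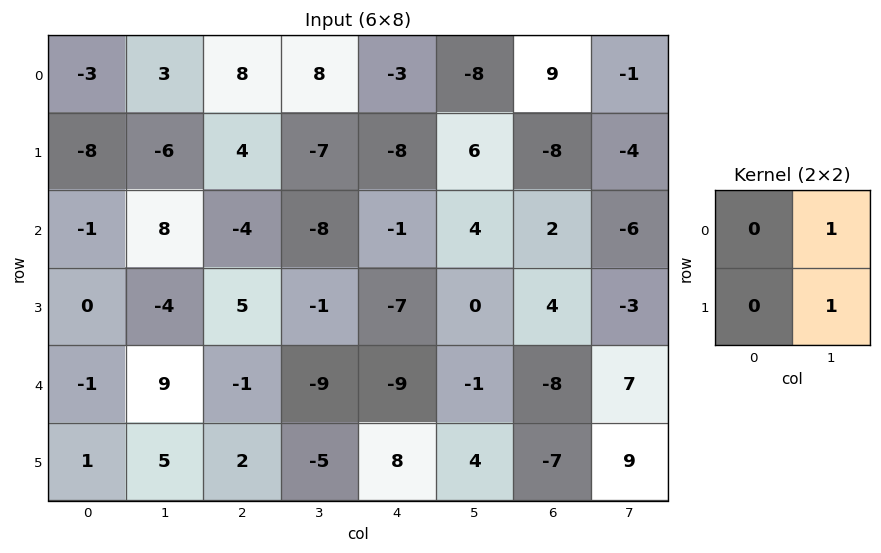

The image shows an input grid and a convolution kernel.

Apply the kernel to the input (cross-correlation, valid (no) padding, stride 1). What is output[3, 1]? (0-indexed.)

4

The receptive field on the input at this output position is [-4 5 / 9 -1]. Elementwise product with the kernel and sum: 5·1 + -1·1.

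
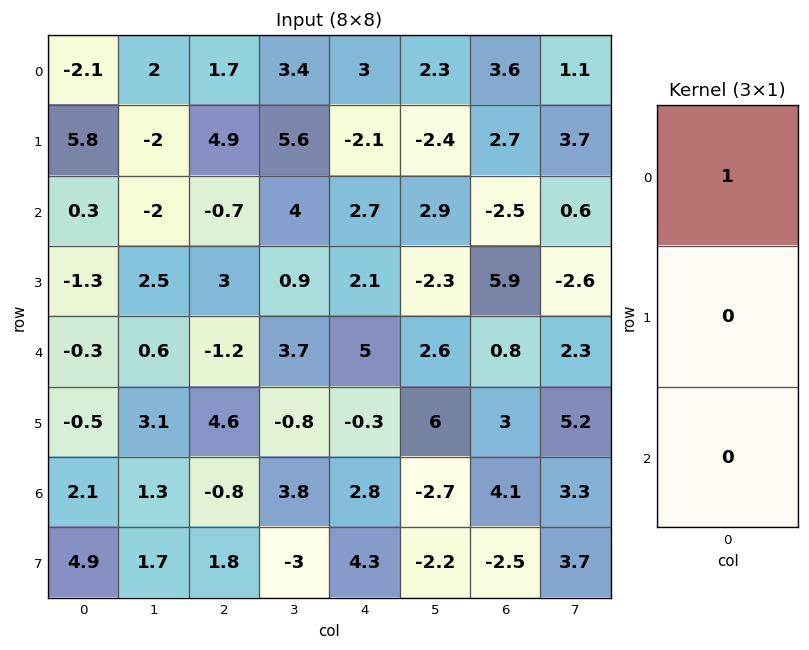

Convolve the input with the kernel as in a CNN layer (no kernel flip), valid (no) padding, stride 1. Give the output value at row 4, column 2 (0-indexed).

The receptive field on the input at this output position is [-1.2 / 4.6 / -0.8]. Elementwise product with the kernel and sum: -1.2·1.

-1.2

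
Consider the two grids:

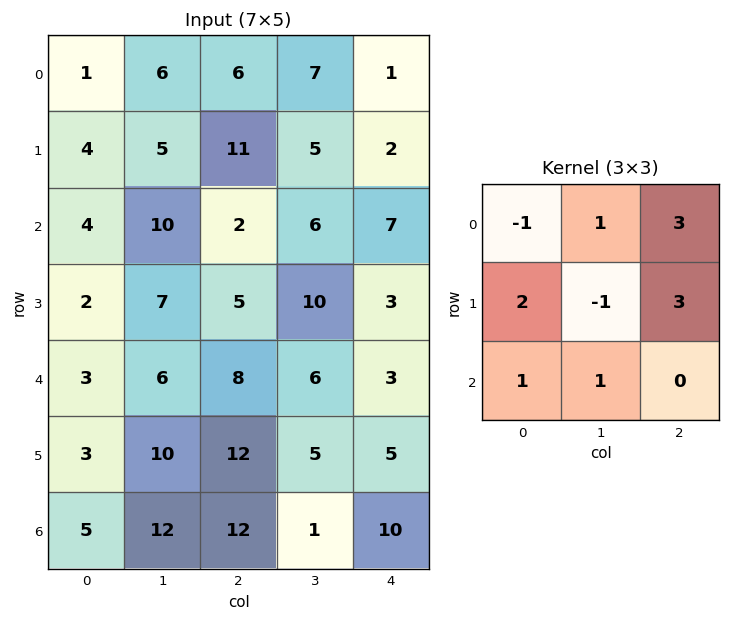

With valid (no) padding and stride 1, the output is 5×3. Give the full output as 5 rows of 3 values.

73 47 35
47 69 34
33 63 48
57 72 50
76 67 54

Output[0,0]: The receptive field on the input at this output position is [1 6 6 / 4 5 11 / 4 10 2]. Elementwise product with the kernel and sum: 1·-1 + 6·1 + 6·3 + 4·2 + 5·-1 + 11·3 + 4·1 + 10·1.
Output[0,1]: The receptive field on the input at this output position is [6 6 7 / 5 11 5 / 10 2 6]. Elementwise product with the kernel and sum: 6·-1 + 6·1 + 7·3 + 5·2 + 11·-1 + 5·3 + 10·1 + 2·1.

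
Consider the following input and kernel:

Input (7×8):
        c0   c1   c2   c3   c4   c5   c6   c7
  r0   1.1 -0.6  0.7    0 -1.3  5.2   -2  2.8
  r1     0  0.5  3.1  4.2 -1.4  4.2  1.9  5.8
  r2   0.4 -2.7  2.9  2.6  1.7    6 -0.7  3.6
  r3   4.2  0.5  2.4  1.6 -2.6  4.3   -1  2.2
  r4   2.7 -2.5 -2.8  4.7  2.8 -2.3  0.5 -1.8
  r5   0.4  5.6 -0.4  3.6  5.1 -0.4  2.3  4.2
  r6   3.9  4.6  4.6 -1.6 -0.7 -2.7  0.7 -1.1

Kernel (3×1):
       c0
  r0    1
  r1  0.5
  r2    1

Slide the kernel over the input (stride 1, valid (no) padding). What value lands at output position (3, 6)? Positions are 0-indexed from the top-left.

The receptive field on the input at this output position is [-1 / 0.5 / 2.3]. Elementwise product with the kernel and sum: -1·1 + 0.5·0.5 + 2.3·1.

1.55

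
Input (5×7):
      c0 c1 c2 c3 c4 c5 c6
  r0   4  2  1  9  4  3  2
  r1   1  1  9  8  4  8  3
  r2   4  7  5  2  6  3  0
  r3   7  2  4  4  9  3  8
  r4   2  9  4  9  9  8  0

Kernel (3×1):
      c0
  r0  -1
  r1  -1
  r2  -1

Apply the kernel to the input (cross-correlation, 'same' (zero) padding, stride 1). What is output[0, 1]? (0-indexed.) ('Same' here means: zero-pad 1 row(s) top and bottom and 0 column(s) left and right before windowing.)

The receptive field on the zero-padded input at this output position is [0 / 2 / 1]. Elementwise product with the kernel and sum: 0·-1 + 2·-1 + 1·-1.

-3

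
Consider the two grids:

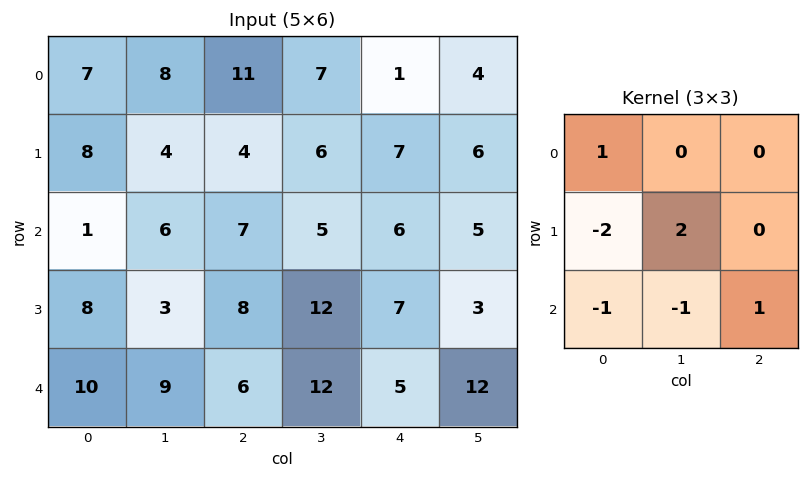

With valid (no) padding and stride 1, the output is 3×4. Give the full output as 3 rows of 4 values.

-1 0 9 3
15 7 -13 -8
-22 13 2 -10

Output[0,0]: The receptive field on the input at this output position is [7 8 11 / 8 4 4 / 1 6 7]. Elementwise product with the kernel and sum: 7·1 + 8·-2 + 4·2 + 1·-1 + 6·-1 + 7·1.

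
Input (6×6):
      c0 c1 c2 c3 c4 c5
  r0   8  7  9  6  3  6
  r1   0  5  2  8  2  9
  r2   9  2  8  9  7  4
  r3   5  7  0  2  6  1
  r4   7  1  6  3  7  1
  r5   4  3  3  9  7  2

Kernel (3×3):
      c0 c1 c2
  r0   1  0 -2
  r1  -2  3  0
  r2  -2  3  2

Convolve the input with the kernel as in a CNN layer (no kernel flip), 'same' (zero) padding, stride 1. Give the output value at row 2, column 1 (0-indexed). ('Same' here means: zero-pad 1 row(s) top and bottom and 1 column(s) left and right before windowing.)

-5

The receptive field on the zero-padded input at this output position is [0 5 2 / 9 2 8 / 5 7 0]. Elementwise product with the kernel and sum: 0·1 + 2·-2 + 9·-2 + 2·3 + 5·-2 + 7·3 + 0·2.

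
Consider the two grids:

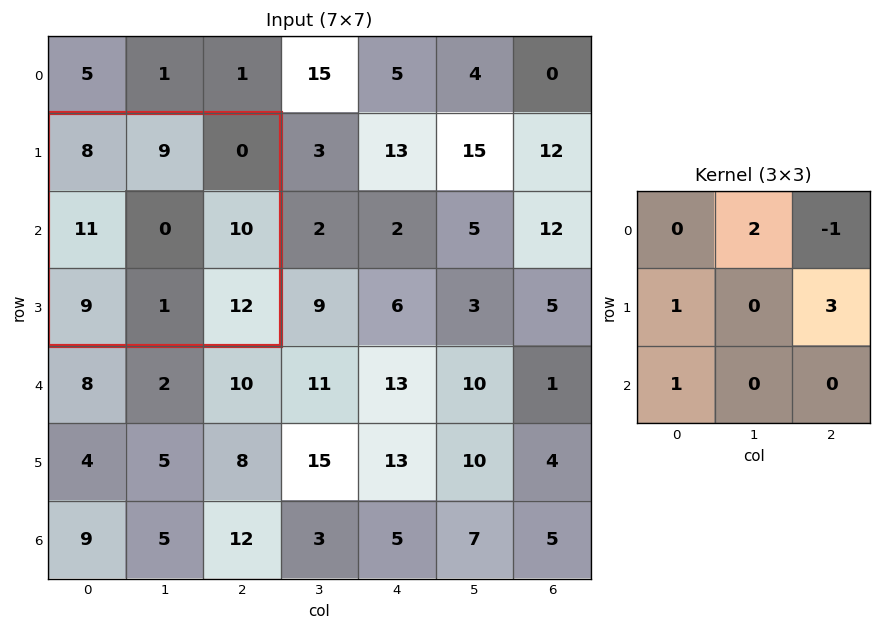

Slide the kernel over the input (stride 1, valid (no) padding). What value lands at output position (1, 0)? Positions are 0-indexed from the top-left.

The receptive field on the input at this output position is [8 9 0 / 11 0 10 / 9 1 12]. Elementwise product with the kernel and sum: 9·2 + 0·-1 + 11·1 + 10·3 + 9·1.

68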